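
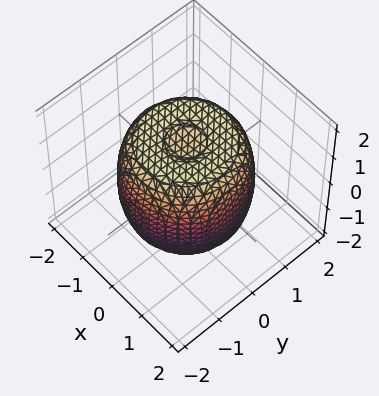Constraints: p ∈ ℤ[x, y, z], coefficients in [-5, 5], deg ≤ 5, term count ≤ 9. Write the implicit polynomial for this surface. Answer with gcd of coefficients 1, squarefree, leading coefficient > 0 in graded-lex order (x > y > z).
Degree: the shape is more complex than any degree-3 surface, so deg p = 4.
Symmetry: the surface is invariant under rotation about z: p = q(x² + y², z).
Checking where it meets the axes: a circular section at z = 0 has radius between 1 and 2.
Solving for integer coefficients yields p as stated.

2*x^4 + 4*x^2*y^2 + 2*y^4 - 3*x^2 - 3*y^2 + 2*z^2 - 3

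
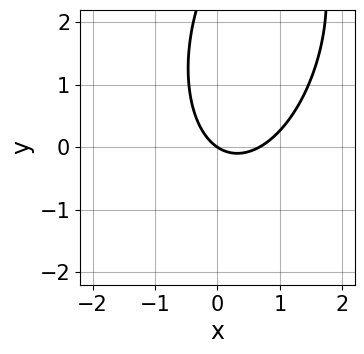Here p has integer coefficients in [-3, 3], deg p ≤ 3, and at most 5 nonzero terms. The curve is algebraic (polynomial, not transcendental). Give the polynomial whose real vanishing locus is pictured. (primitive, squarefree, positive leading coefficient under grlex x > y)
3*x^2 - x*y + y^2 - 2*x - 3*y

Degree: no degree-1 curve has this shape, so deg p = 2.
From the axis intercepts and sections: one y-axis crossing is at y = 0; it meets the x-axis at x = 0 (among the integer gridlines).
The integer polynomial consistent with all of this is the stated p.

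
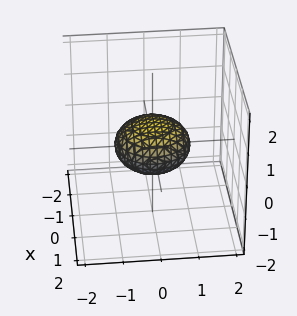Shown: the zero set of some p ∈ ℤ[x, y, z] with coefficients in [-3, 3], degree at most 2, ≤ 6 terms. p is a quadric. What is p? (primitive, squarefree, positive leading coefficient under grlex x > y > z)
x^2 + y^2 + 2*z^2 - 1

deg p = 2. Bounded and convex; a quadric.
Symmetry: every cross-section ⟂ z is a circle, so x, y appear only via x² + y²; it's symmetric under z → −z, forcing even powers of z.
From the visible intercepts: the y-axis gridline crossings are at y ∈ {-1, 1}; the x-axis gridline crossings are at x ∈ {-1, 1}.
Together with the visible shape, these determine p as stated.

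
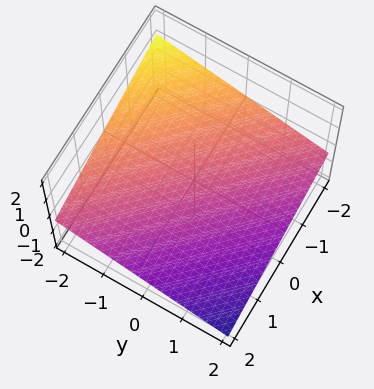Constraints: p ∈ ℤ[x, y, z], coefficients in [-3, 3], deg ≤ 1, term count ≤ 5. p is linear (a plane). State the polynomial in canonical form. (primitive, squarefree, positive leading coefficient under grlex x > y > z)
x + y + 3*z + 2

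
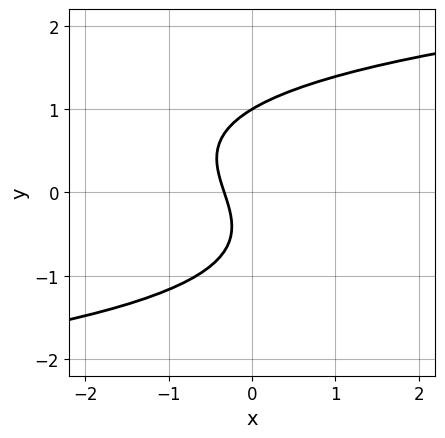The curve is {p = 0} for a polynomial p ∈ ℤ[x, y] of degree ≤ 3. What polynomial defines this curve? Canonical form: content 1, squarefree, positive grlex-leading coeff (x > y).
2*y^3 - 3*x - y - 1

1. The degree is 3 — the shape is more complex than any degree-2 curve.
2. Observable constraints: it meets the y-axis at y = 1 (among the integer gridlines).
3. These observations pin down the coefficients.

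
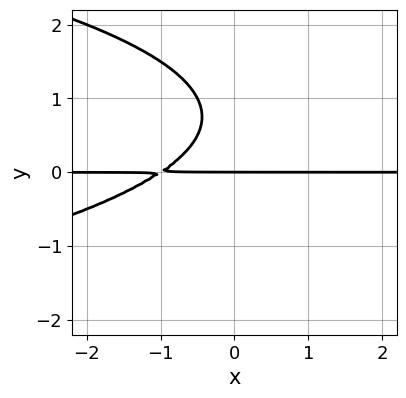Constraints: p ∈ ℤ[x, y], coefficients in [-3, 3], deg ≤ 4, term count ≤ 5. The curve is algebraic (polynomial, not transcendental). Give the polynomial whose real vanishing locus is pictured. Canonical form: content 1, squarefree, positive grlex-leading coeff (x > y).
2*y^3 + 2*x*y - 3*y^2 + 2*y

1. Degree: no degree-2 curve has this shape, so deg p = 3.
2. Against the integer gridlines: it meets the y-axis at y = 0 (among the integer gridlines); the visible x-axis segment lies entirely on the curve.
3. Assembling these constraints gives the stated polynomial.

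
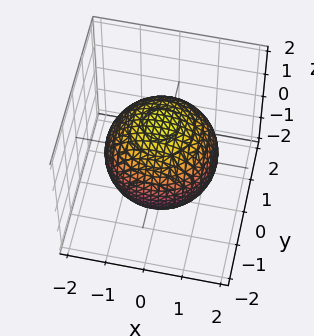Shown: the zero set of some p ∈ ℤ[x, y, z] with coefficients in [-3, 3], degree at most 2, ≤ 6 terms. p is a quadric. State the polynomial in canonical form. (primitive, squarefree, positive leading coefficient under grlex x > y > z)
First, degree: bounded and convex; a quadric, so deg p = 2.
Then, symmetries: it's symmetric under z → −z, forcing even powers of z; the z-axis is an axis of rotation, so x and y enter only as x² + y².
Then, checking where it meets the axes: a circular section at z = 1 has radius exactly 1.
Finally, these observations pin down the coefficients.

x^2 + y^2 + z^2 - 2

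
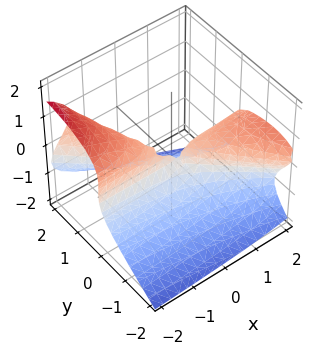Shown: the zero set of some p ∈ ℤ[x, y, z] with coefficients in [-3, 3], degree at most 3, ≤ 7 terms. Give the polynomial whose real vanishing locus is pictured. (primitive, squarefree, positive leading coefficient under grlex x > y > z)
(a) The degree is 3 — the shape is more complex than any degree-2 surface.
(b) Reading off the gridlines: one z-axis crossing is at z = 0; every point of the x-axis in the box is on the surface; it crosses the y-axis at the gridline y = 0.
(c) These observations pin down the coefficients.

x*z^2 - y^2*z + 3*z^3 + 3*x*y + 3*y^2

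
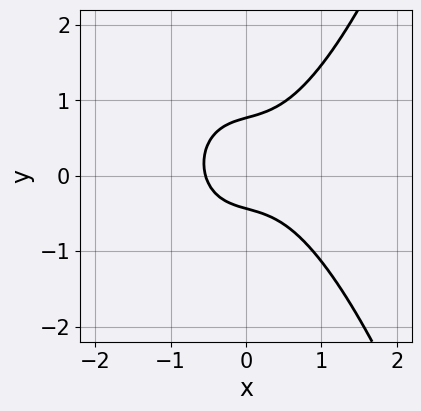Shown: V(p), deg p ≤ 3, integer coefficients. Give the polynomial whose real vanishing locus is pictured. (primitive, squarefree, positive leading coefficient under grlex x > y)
The degree is 3 — the shape is more complex than any degree-2 curve.
Matching integer coefficients to the picture gives p.

3*x^3 - 3*y^2 + x + y + 1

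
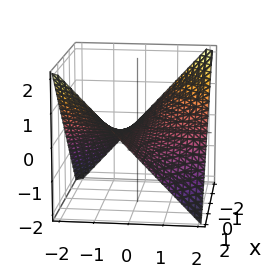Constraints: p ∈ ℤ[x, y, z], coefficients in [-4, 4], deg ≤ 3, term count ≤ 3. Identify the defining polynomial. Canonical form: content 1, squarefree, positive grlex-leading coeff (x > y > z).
First, the degree is 2 — a saddle surface; a quadric.
Then, checking where it meets the axes: it meets the z-axis at z = 0 (among the integer gridlines); every point of the y-axis in the box is on the surface; the visible x-axis segment lies entirely on the surface.
Finally, assembling these constraints gives the stated polynomial.

x*y + 2*z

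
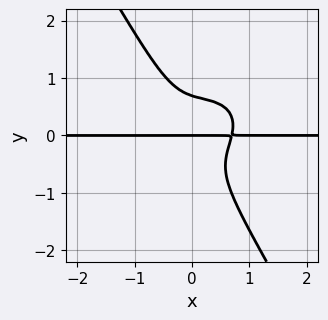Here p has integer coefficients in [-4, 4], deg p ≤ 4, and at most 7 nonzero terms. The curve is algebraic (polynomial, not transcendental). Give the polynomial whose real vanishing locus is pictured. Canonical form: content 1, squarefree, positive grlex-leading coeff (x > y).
3*x^3*y - 2*x^2*y^2 + 3*x*y^3 + 3*y^4 - y

deg p = 4. A generic line meets the curve in up to 4 points.
From the axis intercepts and sections: it crosses the y-axis at the gridline y = 0; every point of the x-axis in the box is on the curve.
Putting this together gives p.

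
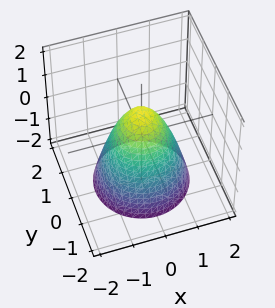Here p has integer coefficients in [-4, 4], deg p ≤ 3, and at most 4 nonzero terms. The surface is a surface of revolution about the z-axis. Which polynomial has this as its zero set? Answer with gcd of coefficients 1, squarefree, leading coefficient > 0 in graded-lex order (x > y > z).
The degree is 2 — no degree-1 surface has this shape.
Symmetries: the z-axis is an axis of rotation, so x and y enter only as x² + y².
Reading off the gridlines: it meets the z-axis at z = 1 (among the integer gridlines); a circular section at z = 0 has radius between 0 and 1.
Matching integer coefficients to the picture gives p.

3*x^2 + 3*y^2 + 2*z - 2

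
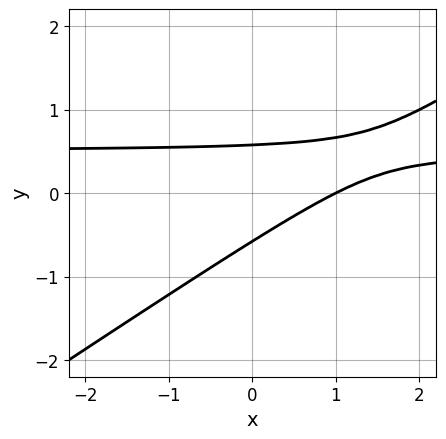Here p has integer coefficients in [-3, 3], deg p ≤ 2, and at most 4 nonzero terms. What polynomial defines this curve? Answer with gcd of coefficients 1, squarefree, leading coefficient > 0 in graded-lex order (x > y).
2*x*y - 3*y^2 - x + 1

First, deg p = 2. A generic line meets the curve in up to 2 points.
Then, observable constraints: one x-axis crossing is at x = 1.
Finally, putting this together gives p.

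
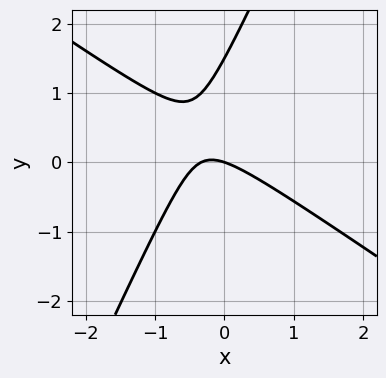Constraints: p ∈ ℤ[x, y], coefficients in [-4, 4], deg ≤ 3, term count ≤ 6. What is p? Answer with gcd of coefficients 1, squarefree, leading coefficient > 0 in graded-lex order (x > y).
3*x^2 + 3*x*y - 2*y^2 + x + 3*y

The degree is 2 — the shape is more complex than any degree-1 curve.
From the visible intercepts: one x-axis crossing is at x = 0; it crosses the y-axis at the gridline y = 0.
These observations pin down the coefficients.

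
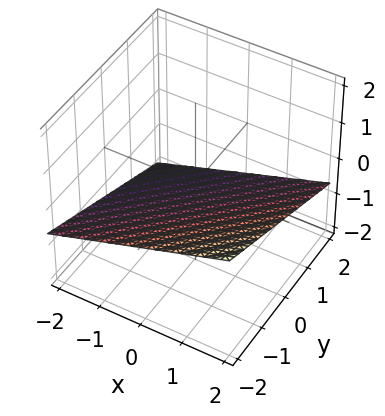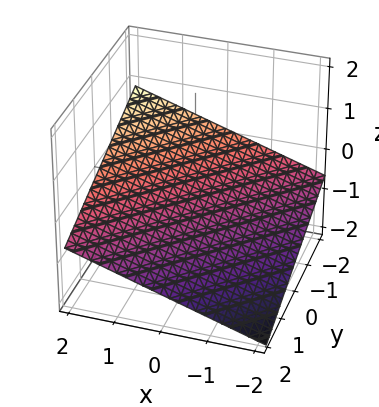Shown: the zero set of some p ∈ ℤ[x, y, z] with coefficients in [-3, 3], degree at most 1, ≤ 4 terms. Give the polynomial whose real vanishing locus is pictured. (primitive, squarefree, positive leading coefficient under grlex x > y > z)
x - y - 3*z - 2

1. The degree is 1 — every cross-section is a straight line — this is a plane.
2. Checking where it meets the axes: it meets the y-axis at y = -2 (among the integer gridlines); it meets the x-axis at x = 2 (among the integer gridlines).
3. Matching integer coefficients to the picture gives p.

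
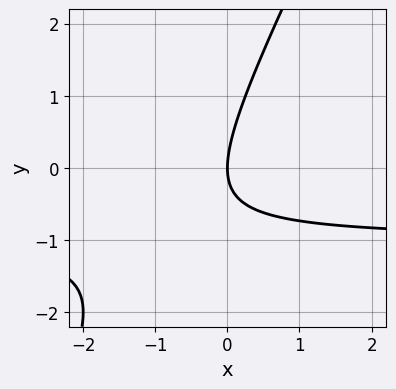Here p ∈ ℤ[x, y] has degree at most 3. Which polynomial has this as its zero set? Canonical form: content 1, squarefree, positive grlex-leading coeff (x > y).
2*x*y - y^2 + 2*x

1. The degree is 2 — the shape is more complex than any degree-1 curve.
2. From the axis intercepts and sections: it meets the x-axis at x = 0 (among the integer gridlines); one y-axis crossing is at y = 0.
3. Solving for integer coefficients yields p as stated.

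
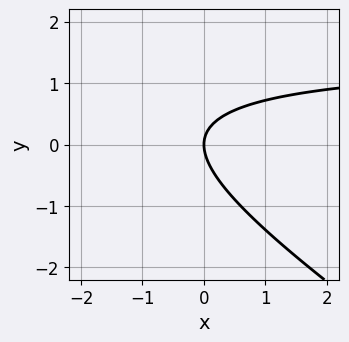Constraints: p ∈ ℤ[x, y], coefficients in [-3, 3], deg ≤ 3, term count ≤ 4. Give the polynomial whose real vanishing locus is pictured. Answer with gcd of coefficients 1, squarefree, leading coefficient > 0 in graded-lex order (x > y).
First, degree: the shape is more complex than any degree-1 curve, so deg p = 2.
Then, from the visible intercepts: it crosses the y-axis at the gridline y = 0; it meets the x-axis at x = 0 (among the integer gridlines).
Finally, putting this together gives p.

2*x*y + 3*y^2 - 3*x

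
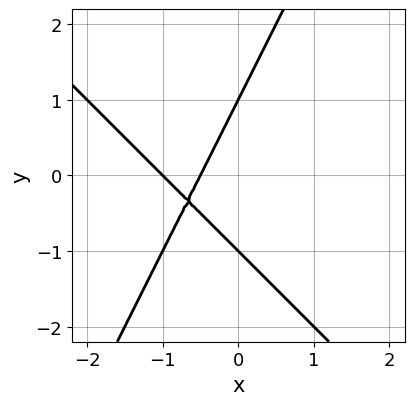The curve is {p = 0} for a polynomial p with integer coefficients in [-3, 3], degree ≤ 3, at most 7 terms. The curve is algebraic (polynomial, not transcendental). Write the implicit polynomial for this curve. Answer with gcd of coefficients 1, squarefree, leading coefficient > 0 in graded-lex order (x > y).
2*x^2 + x*y - y^2 + 3*x + 1

deg p = 2. A generic line meets the curve in up to 2 points.
Against the integer gridlines: among the integer gridlines, it crosses the y-axis at y ∈ {-1, 1}; it crosses the x-axis at the gridline x = -1.
Putting this together gives p.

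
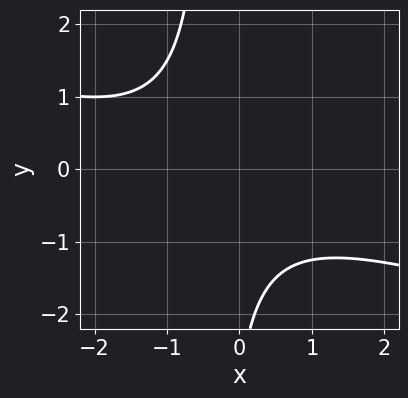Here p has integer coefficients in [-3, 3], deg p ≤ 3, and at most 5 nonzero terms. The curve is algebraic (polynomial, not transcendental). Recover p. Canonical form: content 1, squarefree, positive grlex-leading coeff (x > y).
Degree: the shape is more complex than any degree-1 curve, so deg p = 2.
Checking where it meets the axes: it misses every integer gridline on the x-axis; it misses every integer gridline on the y-axis.
Together with the visible shape, these determine p as stated.

x^2 + 3*x*y + x + y + 3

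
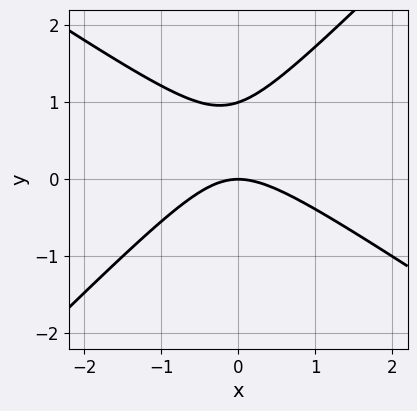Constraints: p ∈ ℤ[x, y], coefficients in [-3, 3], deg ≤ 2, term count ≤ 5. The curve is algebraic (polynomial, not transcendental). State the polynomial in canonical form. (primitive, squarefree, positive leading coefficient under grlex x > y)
2*x^2 + x*y - 3*y^2 + 3*y

(a) The degree is 2 — a generic line meets the curve in up to 2 points.
(b) Observable constraints: one x-axis crossing is at x = 0; among the integer gridlines, it crosses the y-axis at y ∈ {0, 1}.
(c) Together with the visible shape, these determine p as stated.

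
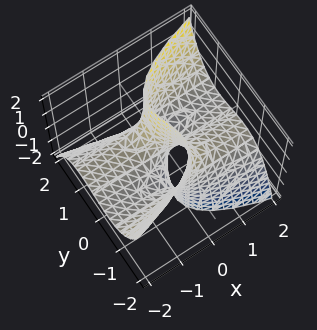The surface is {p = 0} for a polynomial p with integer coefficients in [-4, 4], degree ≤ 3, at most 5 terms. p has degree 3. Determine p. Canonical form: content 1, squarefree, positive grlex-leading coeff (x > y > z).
1. Degree: the shape is more complex than any degree-2 surface, so deg p = 3.
2. Observable constraints: the visible z-axis segment lies entirely on the surface; the y-axis gridline crossings are at y ∈ {-1, 0, 1}; the visible x-axis segment lies entirely on the surface.
3. Matching integer coefficients to the picture gives p.

2*y^3 - 3*x*z - 2*y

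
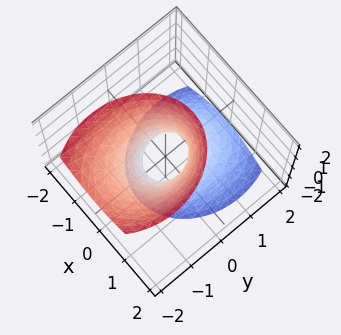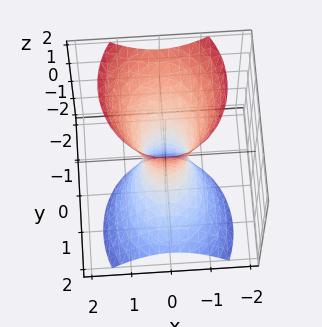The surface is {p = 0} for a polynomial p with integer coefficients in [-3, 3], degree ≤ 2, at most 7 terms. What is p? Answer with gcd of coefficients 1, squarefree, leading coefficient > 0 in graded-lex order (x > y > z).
(a) The degree is 2 — the shape is more complex than any degree-1 surface.
(b) From the visible intercepts: it misses every integer gridline on the z-axis.
(c) These observations pin down the coefficients.

3*x^2 + 2*y^2 + 2*y*z - z^2 - 1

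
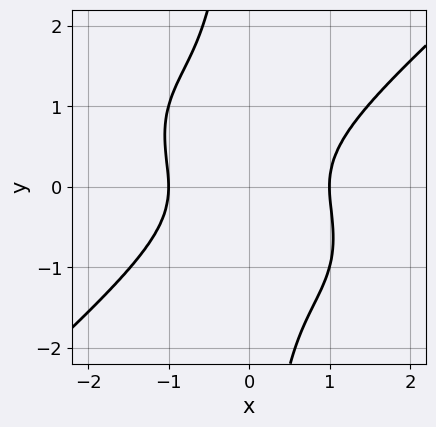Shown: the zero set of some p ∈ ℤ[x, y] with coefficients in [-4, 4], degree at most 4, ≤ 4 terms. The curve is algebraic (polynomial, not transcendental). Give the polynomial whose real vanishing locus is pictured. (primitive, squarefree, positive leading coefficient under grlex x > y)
1. deg p = 4.
2. Against the integer gridlines: no y-intercept at any integer in the box; among the integer gridlines, it crosses the x-axis at x ∈ {-1, 1}.
3. Assembling these constraints gives the stated polynomial.

2*x^4 - 3*x*y^3 - 3*y^2 - 2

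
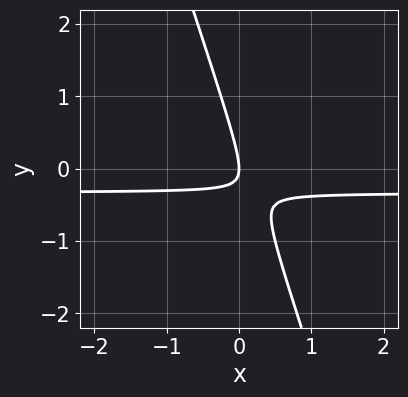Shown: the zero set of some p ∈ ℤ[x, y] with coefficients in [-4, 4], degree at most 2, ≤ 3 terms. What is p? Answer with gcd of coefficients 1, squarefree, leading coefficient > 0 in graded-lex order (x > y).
(a) deg p = 2.
(b) Checking where it meets the axes: it crosses the x-axis at the gridline x = 0; one y-axis crossing is at y = 0.
(c) Putting this together gives p.

3*x*y + y^2 + x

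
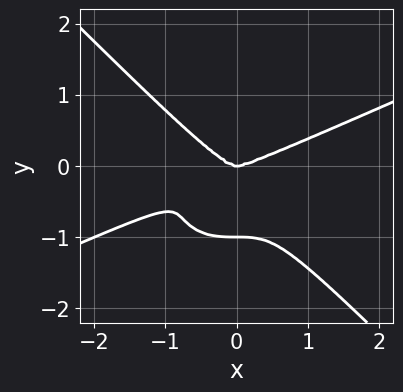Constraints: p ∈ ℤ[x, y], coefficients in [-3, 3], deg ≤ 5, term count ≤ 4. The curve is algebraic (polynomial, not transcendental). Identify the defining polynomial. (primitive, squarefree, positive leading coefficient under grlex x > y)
x^4 - 2*x^3*y - 3*y^4 - 3*y^3

(a) The degree is 4 — no degree-3 curve has this shape.
(b) From the visible intercepts: the y-axis gridline crossings are at y ∈ {-1, 0}; one x-axis crossing is at x = 0.
(c) Matching integer coefficients to the picture gives p.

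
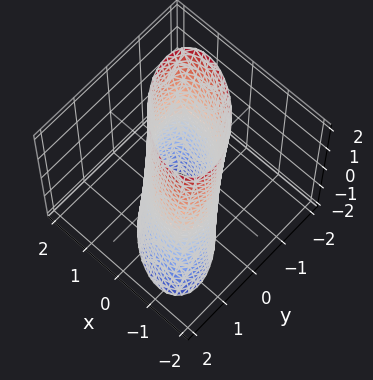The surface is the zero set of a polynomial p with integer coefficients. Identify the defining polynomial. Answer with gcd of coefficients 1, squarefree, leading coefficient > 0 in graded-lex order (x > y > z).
First, degree: no degree-1 surface has this shape, so deg p = 2.
Next, checking where it meets the axes: among the integer gridlines, it crosses the x-axis at x ∈ {-1, 1}; the y-axis gridline crossings are at y ∈ {-1, 1}; the surface avoids every integer z-axis point in the box.
Finally, together with the visible shape, these determine p as stated.

3*x^2 + 3*x*y + 3*y^2 + y*z - 3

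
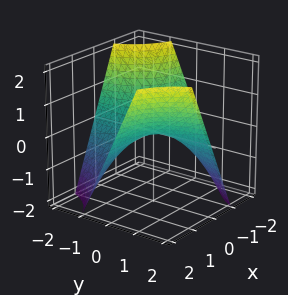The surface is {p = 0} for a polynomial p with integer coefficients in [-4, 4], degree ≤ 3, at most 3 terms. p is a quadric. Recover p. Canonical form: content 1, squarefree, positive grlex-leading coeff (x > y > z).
x*y - z

(a) Degree: a saddle surface; a quadric, so deg p = 2.
(b) Against the integer gridlines: every point of the y-axis in the box is on the surface; the visible x-axis segment lies entirely on the surface; it crosses the z-axis at the gridline z = 0.
(c) Putting this together gives p.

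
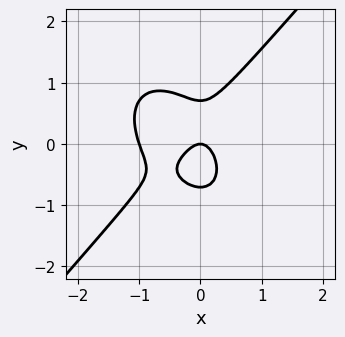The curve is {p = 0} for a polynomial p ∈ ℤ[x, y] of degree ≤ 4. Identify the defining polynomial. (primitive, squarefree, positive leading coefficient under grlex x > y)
3*x^3 - 2*y^3 + 3*x^2 + y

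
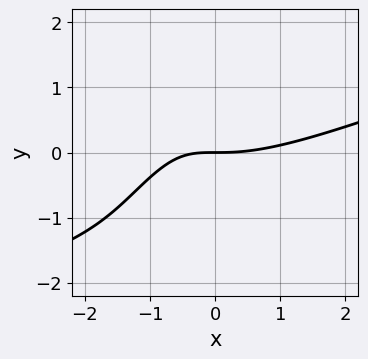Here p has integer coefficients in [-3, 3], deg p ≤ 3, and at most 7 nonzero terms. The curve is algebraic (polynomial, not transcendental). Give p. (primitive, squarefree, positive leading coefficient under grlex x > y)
1. Degree: the shape is more complex than any degree-2 curve, so deg p = 3.
2. Observable constraints: it meets the y-axis at y = 0 (among the integer gridlines); it meets the x-axis at x = 0 (among the integer gridlines).
3. Solving for integer coefficients yields p as stated.

x^3 - 3*x^2*y + x*y^2 - 3*x*y - 3*y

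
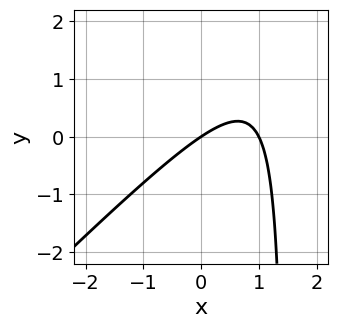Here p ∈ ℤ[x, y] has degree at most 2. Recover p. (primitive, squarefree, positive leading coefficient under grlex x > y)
2*x^2 - 2*x*y - 2*x + 3*y

1. deg p = 2.
2. From the visible intercepts: the x-axis gridline crossings are at x ∈ {0, 1}; it crosses the y-axis at the gridline y = 0.
3. Fitting integer coefficients to these (and the overall shape) gives p.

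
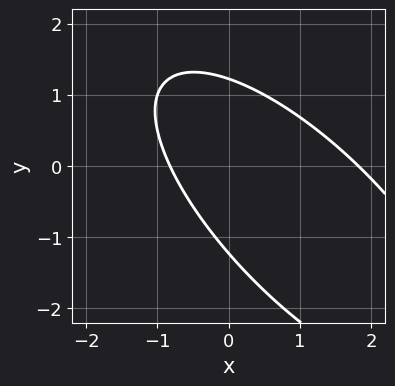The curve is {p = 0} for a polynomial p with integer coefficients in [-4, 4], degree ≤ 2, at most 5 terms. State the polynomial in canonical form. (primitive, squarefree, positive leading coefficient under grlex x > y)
The degree is 2 — a generic line meets the curve in up to 2 points.
Putting this together gives p.

2*x^2 + 3*x*y + 2*y^2 - 2*x - 3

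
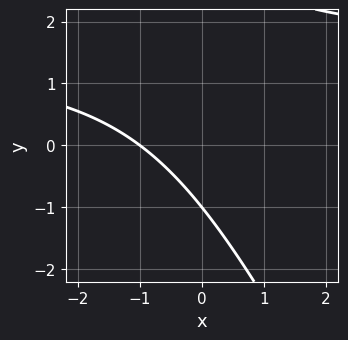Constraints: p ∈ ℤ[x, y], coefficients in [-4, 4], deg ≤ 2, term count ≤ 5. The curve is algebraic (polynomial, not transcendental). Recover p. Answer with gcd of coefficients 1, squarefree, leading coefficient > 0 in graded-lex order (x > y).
2*x*y + y^2 - 3*x - 2*y - 3

1. Degree: a generic line meets the curve in up to 2 points, so deg p = 2.
2. Reading off the gridlines: it meets the x-axis at x = -1 (among the integer gridlines); it crosses the y-axis at the gridline y = -1.
3. Assembling these constraints gives the stated polynomial.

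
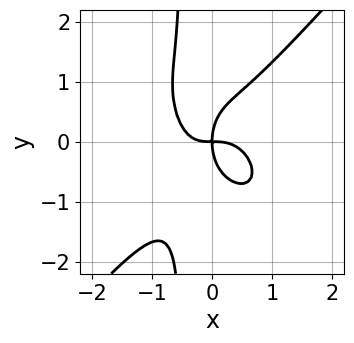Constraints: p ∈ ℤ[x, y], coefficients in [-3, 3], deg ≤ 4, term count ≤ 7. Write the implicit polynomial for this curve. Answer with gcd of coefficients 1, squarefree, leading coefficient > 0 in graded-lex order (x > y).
First, the degree is 4 — no degree-3 curve has this shape.
Then, against the integer gridlines: it crosses the x-axis at the gridline x = 0; it meets the y-axis at y = 0 (among the integer gridlines).
Finally, putting this together gives p.

3*x^4 - 2*x*y^3 + x^2*y - y^3 + 2*x*y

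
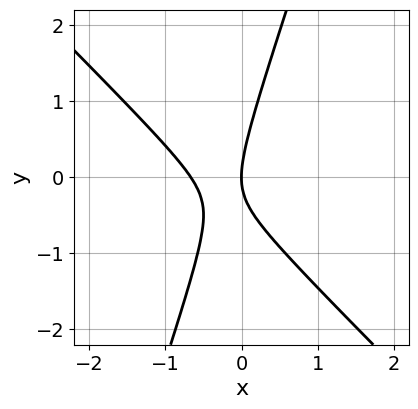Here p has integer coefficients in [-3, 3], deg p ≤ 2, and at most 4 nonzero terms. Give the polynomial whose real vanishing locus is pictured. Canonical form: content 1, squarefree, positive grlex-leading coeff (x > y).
3*x^2 + 2*x*y - y^2 + 2*x

1. The degree is 2 — a generic line meets the curve in up to 2 points.
2. Observable constraints: it crosses the x-axis at the gridline x = 0; it meets the y-axis at y = 0 (among the integer gridlines).
3. Solving for integer coefficients yields p as stated.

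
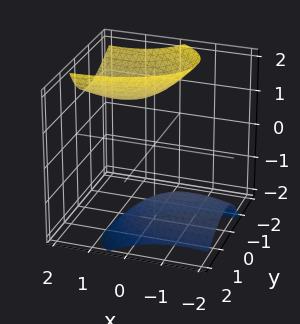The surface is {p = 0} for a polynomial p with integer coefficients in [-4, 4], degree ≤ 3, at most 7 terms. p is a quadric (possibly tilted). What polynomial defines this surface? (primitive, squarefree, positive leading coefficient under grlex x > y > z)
(a) The picture has 2 separate pieces.
(b) deg p = 2.
(c) Reading off the gridlines: it misses every integer gridline on the x-axis; it misses every integer gridline on the y-axis.
(d) The integer polynomial consistent with all of this is the stated p.

x^2 - 2*x*z + 3*y^2 + 3*y*z - z^2 + 3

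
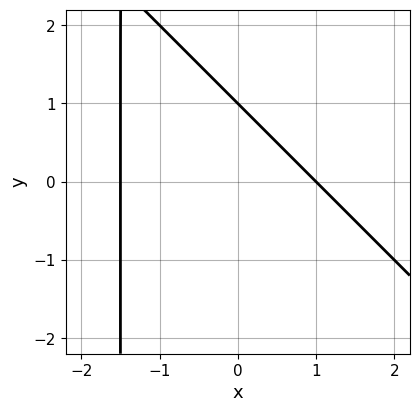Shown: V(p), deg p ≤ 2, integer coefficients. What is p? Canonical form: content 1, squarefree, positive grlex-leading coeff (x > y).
2*x^2 + 2*x*y + x + 3*y - 3

deg p = 2.
Checking where it meets the axes: one x-axis crossing is at x = 1; it meets the y-axis at y = 1 (among the integer gridlines).
These observations pin down the coefficients.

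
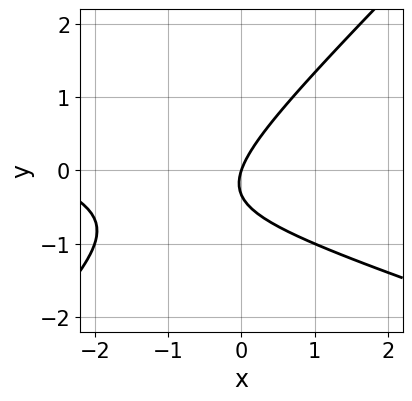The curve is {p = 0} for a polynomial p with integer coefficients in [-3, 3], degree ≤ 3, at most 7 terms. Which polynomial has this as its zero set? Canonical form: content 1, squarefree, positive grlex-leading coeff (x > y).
x^2 + 2*x*y - 3*y^2 + 3*x - y

(a) deg p = 2. No degree-1 curve has this shape.
(b) From the visible intercepts: one x-axis crossing is at x = 0; one y-axis crossing is at y = 0.
(c) The integer polynomial consistent with all of this is the stated p.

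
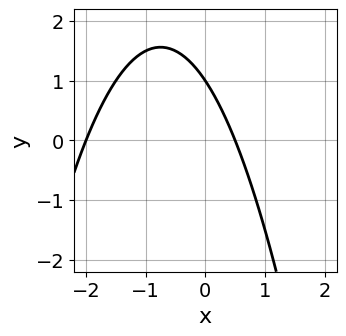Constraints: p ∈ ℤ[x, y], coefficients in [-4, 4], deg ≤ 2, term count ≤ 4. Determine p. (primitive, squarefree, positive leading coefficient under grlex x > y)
1. Degree: no degree-1 curve has this shape, so deg p = 2.
2. Against the integer gridlines: it meets the y-axis at y = 1 (among the integer gridlines); it meets the x-axis at x = -2 (among the integer gridlines).
3. These observations pin down the coefficients.

2*x^2 + 3*x + 2*y - 2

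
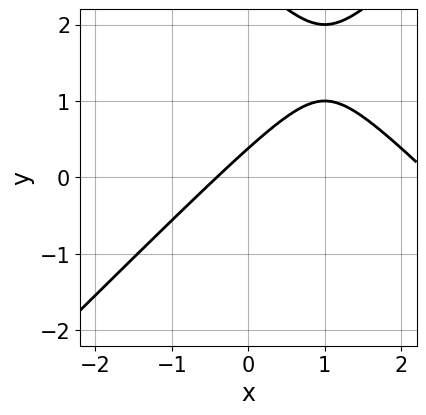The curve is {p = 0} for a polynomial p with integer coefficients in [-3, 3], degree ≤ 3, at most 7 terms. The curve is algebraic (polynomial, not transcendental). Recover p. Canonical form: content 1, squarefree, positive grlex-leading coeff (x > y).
x^2 - y^2 - 2*x + 3*y - 1

(a) deg p = 2.
(b) The integer polynomial consistent with all of this is the stated p.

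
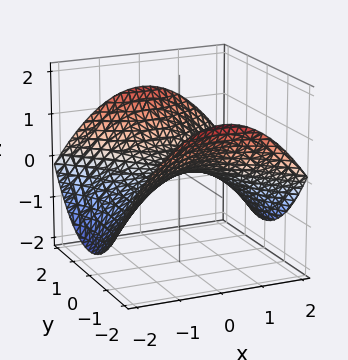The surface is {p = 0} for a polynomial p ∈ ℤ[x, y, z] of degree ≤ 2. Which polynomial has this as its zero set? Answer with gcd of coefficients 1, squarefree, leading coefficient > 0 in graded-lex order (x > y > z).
x^2 - y^2 + 3*z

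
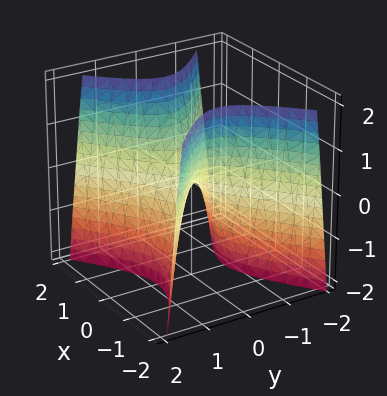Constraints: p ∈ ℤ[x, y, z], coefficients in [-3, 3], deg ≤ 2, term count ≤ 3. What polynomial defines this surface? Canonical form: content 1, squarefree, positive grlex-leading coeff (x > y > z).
(a) deg p = 2. A hyperbolic paraboloid; a quadric.
(b) Symmetries: mirror symmetry x ↦ −x ⇒ only even powers of x; it's symmetric under y → −y, forcing even powers of y.
(c) Observable constraints: it crosses the y-axis at the gridline y = 0; it crosses the z-axis at the gridline z = 0; it meets the x-axis at x = 0 (among the integer gridlines).
(d) The integer polynomial consistent with all of this is the stated p.

2*x^2 - 3*y^2 - z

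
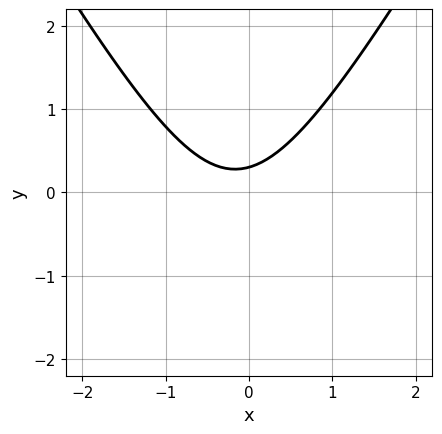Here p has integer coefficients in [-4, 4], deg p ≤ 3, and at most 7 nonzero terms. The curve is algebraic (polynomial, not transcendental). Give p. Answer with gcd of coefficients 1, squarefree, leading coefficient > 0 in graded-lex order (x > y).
First, the degree is 2 — no degree-1 curve has this shape.
Next, observable constraints: no x-intercept at any integer in the box.
Finally, putting this together gives p.

3*x^2 - y^2 + x - 3*y + 1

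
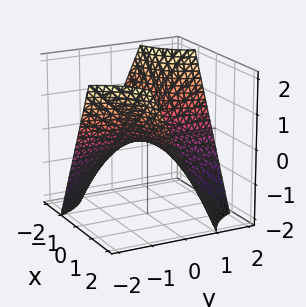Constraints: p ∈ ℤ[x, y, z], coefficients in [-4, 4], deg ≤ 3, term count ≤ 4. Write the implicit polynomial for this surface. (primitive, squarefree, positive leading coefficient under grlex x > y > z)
x*y + z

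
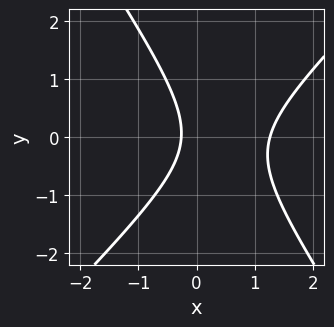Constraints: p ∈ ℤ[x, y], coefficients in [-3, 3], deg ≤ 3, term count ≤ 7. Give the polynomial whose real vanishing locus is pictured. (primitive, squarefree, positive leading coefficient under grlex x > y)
1. The degree is 2 — a generic line meets the curve in up to 2 points.
2. From the visible intercepts: no y-intercept at any integer in the box.
3. Putting this together gives p.

3*x^2 - x*y - 2*y^2 - 3*x - 1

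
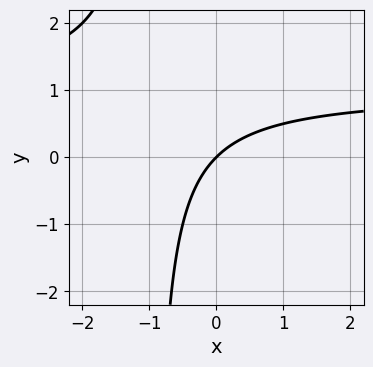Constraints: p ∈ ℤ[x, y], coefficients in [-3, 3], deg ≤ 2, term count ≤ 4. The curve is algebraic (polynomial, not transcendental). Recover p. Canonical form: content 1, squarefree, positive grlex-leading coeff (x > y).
(a) Degree: the shape is more complex than any degree-1 curve, so deg p = 2.
(b) Against the integer gridlines: it meets the y-axis at y = 0 (among the integer gridlines); it meets the x-axis at x = 0 (among the integer gridlines).
(c) Together with the visible shape, these determine p as stated.

x*y - x + y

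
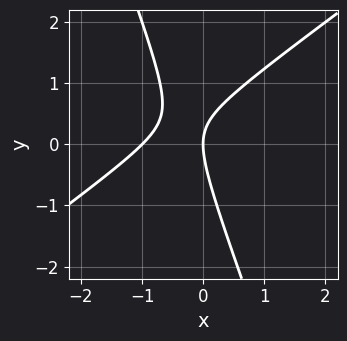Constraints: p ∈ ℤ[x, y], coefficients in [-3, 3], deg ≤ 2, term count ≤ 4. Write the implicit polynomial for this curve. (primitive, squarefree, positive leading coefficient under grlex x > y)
First, the degree is 2 — no degree-1 curve has this shape.
Then, from the axis intercepts and sections: one y-axis crossing is at y = 0; among the integer gridlines, it crosses the x-axis at x ∈ {-1, 0}.
Finally, together with the visible shape, these determine p as stated.

2*x^2 - 2*x*y - y^2 + 2*x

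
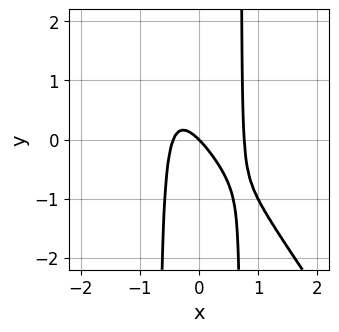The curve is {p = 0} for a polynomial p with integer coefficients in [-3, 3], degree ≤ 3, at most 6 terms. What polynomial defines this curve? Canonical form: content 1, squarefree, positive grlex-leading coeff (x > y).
3*x^3 + 2*x^2*y - x^2 - x - y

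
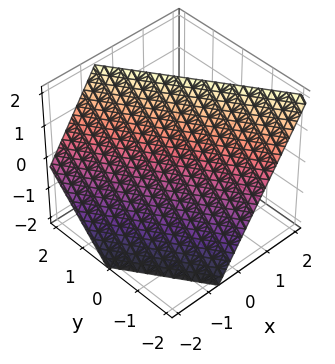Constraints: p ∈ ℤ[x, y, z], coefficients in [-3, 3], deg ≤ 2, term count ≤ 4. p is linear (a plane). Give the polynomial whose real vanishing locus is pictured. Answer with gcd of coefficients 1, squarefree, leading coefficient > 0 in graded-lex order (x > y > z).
Degree: every cross-section is a straight line — this is a plane, so deg p = 1.
Against the integer gridlines: it meets the y-axis at y = -1 (among the integer gridlines); one z-axis crossing is at z = 1.
Assembling these constraints gives the stated polynomial.

3*x + 2*y - 2*z + 2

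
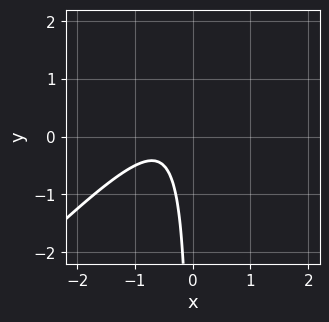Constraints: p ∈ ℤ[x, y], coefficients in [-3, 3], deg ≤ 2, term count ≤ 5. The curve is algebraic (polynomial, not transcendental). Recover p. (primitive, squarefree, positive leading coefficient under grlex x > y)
2*x^2 - 2*x*y + 2*x + 1

1. Degree: a generic line meets the curve in up to 2 points, so deg p = 2.
2. Reading off the gridlines: no y-intercept at any integer in the box; no x-intercept at any integer in the box.
3. Fitting integer coefficients to these (and the overall shape) gives p.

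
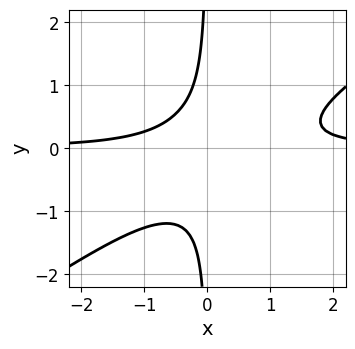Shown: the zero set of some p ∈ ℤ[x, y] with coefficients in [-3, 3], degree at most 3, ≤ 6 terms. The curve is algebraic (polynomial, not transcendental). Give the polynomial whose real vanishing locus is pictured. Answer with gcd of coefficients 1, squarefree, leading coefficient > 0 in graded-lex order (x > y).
2*x^2*y - 3*x*y^2 - x*y - 1

First, degree: the shape is more complex than any degree-2 curve, so deg p = 3.
Then, from the visible intercepts: the curve avoids every integer y-axis point in the box; no x-intercept at any integer in the box.
Finally, assembling these constraints gives the stated polynomial.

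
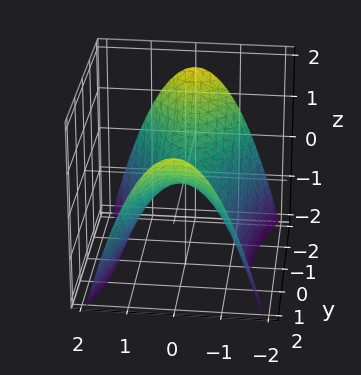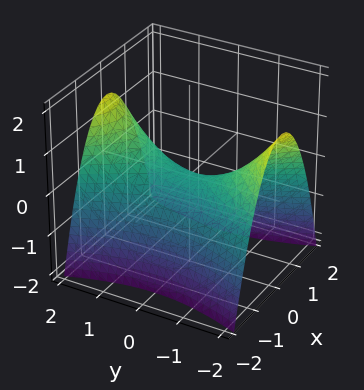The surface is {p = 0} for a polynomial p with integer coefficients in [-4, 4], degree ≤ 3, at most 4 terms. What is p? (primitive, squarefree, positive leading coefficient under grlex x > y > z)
The degree is 2 — a hyperbolic paraboloid; a quadric.
Symmetries: the x ↦ −x reflection is a symmetry, so x appears only in even powers; mirror symmetry y ↦ −y ⇒ only even powers of y.
Reading off the gridlines: it crosses the y-axis at the gridline y = 0; it meets the x-axis at x = 0 (among the integer gridlines); one z-axis crossing is at z = 0.
The integer polynomial consistent with all of this is the stated p.

3*x^2 - y^2 + 3*z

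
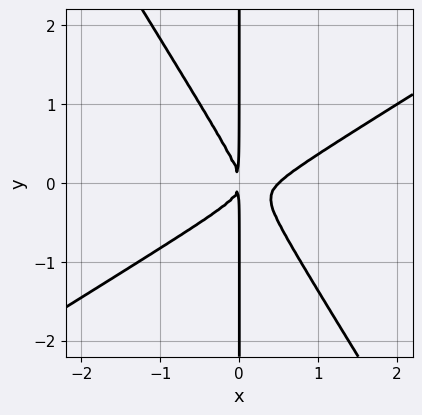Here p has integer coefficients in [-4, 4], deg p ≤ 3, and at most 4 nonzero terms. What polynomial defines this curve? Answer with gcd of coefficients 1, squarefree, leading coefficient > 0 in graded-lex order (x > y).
The degree is 3 — the shape is more complex than any degree-2 curve.
From the axis intercepts and sections: the visible y-axis segment lies entirely on the curve.
Assembling these constraints gives the stated polynomial.

2*x^3 - 2*x^2*y - 2*x*y^2 - x^2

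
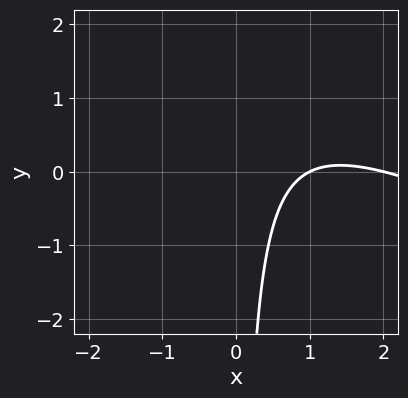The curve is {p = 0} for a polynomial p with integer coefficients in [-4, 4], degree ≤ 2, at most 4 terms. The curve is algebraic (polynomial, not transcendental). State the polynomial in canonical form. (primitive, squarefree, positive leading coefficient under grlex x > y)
1. The degree is 2 — a generic line meets the curve in up to 2 points.
2. Checking where it meets the axes: no y-intercept at any integer in the box; the x-axis gridline crossings are at x ∈ {1, 2}.
3. Assembling these constraints gives the stated polynomial.

x^2 + 2*x*y - 3*x + 2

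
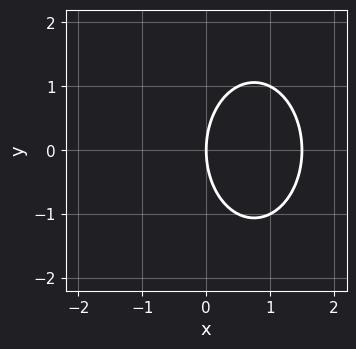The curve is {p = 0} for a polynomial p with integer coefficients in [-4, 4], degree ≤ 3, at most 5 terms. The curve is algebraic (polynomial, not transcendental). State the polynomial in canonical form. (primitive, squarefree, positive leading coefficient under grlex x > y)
deg p = 2. A generic line meets the curve in up to 2 points.
Symmetries: mirror symmetry y ↦ −y ⇒ only even powers of y.
From the visible intercepts: it crosses the x-axis at the gridline x = 0; one y-axis crossing is at y = 0.
Solving for integer coefficients yields p as stated.

2*x^2 + y^2 - 3*x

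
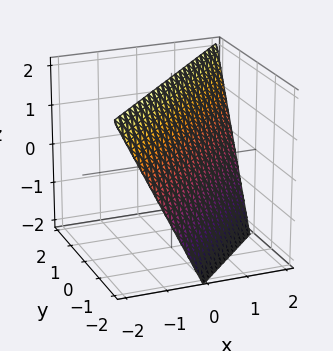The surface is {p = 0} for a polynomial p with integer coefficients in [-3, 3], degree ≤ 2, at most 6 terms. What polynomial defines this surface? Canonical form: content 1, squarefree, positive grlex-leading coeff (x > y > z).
(a) deg p = 1. Every cross-section is a straight line — this is a plane.
(b) From the axis intercepts and sections: one z-axis crossing is at z = 2; it crosses the y-axis at the gridline y = -1; one x-axis crossing is at x = 1.
(c) The integer polynomial consistent with all of this is the stated p.

2*x - 2*y + z - 2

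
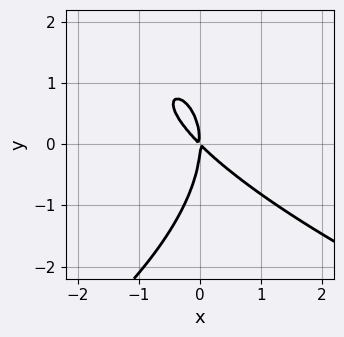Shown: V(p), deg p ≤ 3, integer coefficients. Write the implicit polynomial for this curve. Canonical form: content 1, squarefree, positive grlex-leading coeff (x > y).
y^3 + 3*x^2 + 3*x*y

(a) The degree is 3 — the shape is more complex than any degree-2 curve.
(b) Against the integer gridlines: one y-axis crossing is at y = 0; one x-axis crossing is at x = 0.
(c) The integer polynomial consistent with all of this is the stated p.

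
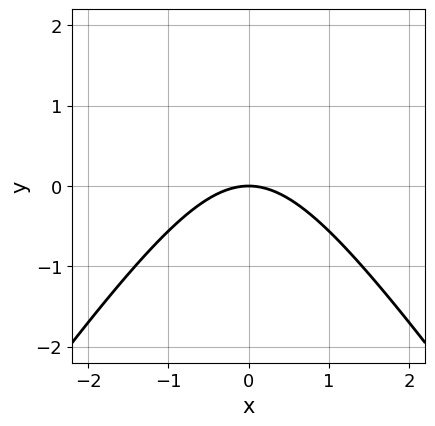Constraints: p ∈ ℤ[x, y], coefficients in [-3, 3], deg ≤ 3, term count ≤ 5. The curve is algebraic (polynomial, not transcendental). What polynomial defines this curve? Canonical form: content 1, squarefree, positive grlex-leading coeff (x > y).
2*x^2 - y^2 + 3*y

deg p = 2. No degree-1 curve has this shape.
Symmetries: the x ↦ −x reflection is a symmetry, so x appears only in even powers.
From the visible intercepts: it crosses the x-axis at the gridline x = 0; one y-axis crossing is at y = 0.
Fitting integer coefficients to these (and the overall shape) gives p.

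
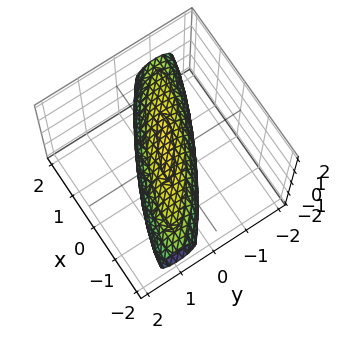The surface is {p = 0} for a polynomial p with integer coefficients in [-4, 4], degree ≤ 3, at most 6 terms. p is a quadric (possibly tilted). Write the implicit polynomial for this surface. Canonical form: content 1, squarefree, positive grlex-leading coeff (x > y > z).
x^2 + 3*x*y + 3*y^2 + 2*z^2 - 2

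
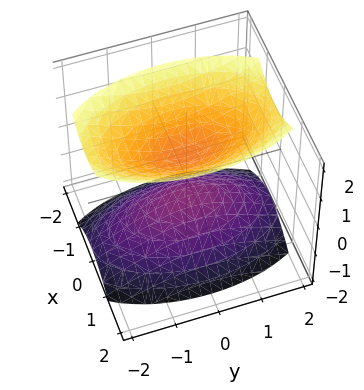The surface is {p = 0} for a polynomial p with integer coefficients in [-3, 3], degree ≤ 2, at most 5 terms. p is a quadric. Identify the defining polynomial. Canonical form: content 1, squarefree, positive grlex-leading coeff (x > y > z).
3*x^2 + y^2 - 2*z^2 + 1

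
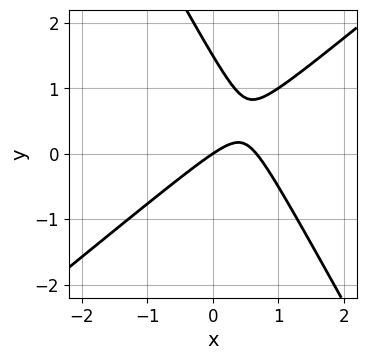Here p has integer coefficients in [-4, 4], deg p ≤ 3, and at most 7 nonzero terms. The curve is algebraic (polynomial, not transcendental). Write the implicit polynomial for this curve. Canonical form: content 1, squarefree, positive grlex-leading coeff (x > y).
3*x^2 - 2*x*y - 2*y^2 - 2*x + 3*y

(a) deg p = 2.
(b) From the visible intercepts: one x-axis crossing is at x = 0; one y-axis crossing is at y = 0.
(c) Together with the visible shape, these determine p as stated.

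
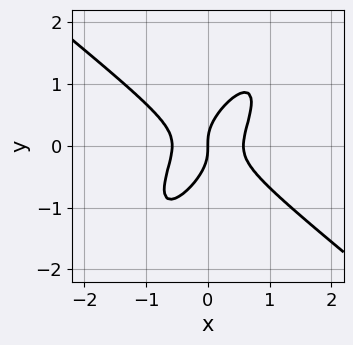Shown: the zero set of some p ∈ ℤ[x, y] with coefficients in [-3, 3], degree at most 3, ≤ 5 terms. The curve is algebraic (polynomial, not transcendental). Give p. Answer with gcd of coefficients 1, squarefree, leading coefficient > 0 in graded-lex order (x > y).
3*x^3 - 3*x*y^2 + 2*y^3 - x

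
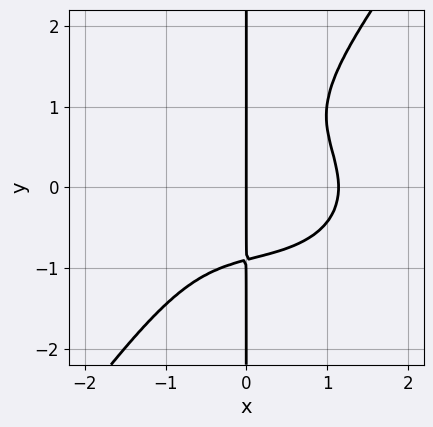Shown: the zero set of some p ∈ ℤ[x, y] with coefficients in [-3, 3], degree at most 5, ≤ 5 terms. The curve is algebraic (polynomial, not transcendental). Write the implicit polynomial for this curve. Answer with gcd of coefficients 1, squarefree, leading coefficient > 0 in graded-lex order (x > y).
(a) The degree is 4 — the shape is more complex than any degree-3 curve.
(b) From the visible intercepts: every point of the y-axis in the box is on the curve; one x-axis crossing is at x = 0.
(c) Matching integer coefficients to the picture gives p.

2*x^4 + 3*x^2*y^2 - 3*x*y^3 + x*y^2 - 3*x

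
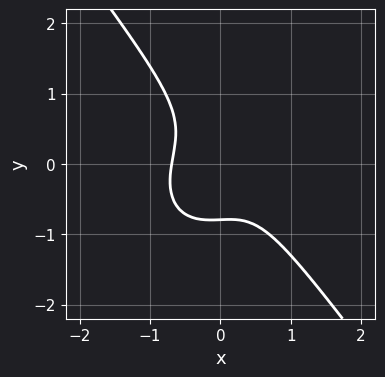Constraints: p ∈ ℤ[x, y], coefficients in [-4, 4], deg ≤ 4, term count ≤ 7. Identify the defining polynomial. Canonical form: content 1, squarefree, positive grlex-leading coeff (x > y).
3*x^3 + x*y^2 + 2*y^3 + x*y + 1

First, the degree is 3 — a generic line meets the curve in up to 3 points.
Finally, the integer polynomial consistent with all of this is the stated p.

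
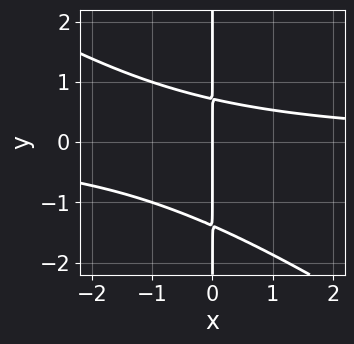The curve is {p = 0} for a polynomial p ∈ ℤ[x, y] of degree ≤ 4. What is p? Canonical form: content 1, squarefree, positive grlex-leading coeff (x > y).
2*x^2*y + 3*x*y^2 + 2*x*y - 3*x

1. deg p = 3.
2. Reading off the gridlines: it crosses the x-axis at the gridline x = 0; every point of the y-axis in the box is on the curve.
3. Matching integer coefficients to the picture gives p.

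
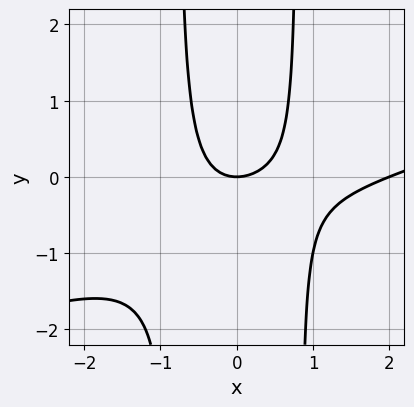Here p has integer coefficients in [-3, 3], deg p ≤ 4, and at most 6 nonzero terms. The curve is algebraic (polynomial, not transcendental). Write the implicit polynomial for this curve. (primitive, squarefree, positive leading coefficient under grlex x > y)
x^3 - 3*x^2*y - 2*x^2 + 2*y

1. Degree: no degree-2 curve has this shape, so deg p = 3.
2. Against the integer gridlines: it meets the y-axis at y = 0 (among the integer gridlines); among the integer gridlines, it crosses the x-axis at x ∈ {0, 2}.
3. These observations pin down the coefficients.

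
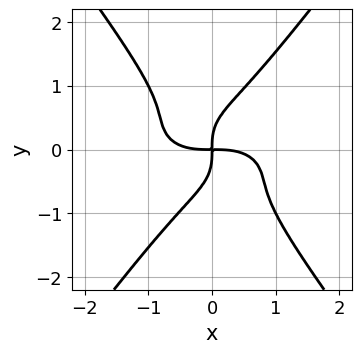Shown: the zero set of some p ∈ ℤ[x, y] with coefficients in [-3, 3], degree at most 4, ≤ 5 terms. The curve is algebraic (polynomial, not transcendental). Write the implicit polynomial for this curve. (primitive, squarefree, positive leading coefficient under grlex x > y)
x^4 + 3*x^2*y^2 - 2*y^4 + 2*x*y

First, the degree is 4 — no degree-3 curve has this shape.
Then, from the visible intercepts: it crosses the y-axis at the gridline y = 0; one x-axis crossing is at x = 0.
Finally, fitting integer coefficients to these (and the overall shape) gives p.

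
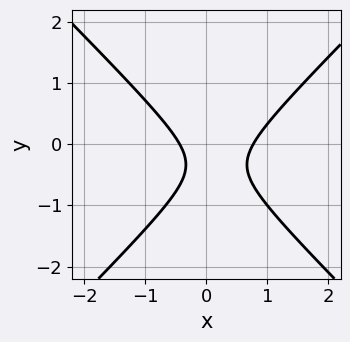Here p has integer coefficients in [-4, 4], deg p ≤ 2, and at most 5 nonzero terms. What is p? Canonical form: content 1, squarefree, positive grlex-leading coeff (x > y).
3*x^2 - 3*y^2 - x - 2*y - 1

The degree is 2 — a generic line meets the curve in up to 2 points.
Against the integer gridlines: the curve avoids every integer y-axis point in the box.
Fitting integer coefficients to these (and the overall shape) gives p.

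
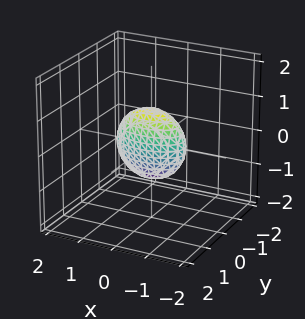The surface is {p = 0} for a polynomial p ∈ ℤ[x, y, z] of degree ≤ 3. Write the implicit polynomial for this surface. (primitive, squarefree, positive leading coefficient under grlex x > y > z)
x^2 + 3*y^2 + z^2 - 1

1. Degree: bounded and convex; a quadric, so deg p = 2.
2. Symmetries: mirror symmetry z ↦ −z ⇒ only even powers of z; the x ↦ −x reflection is a symmetry, so x appears only in even powers; it's symmetric under y → −y, forcing even powers of y.
3. Observable constraints: the z-axis gridline crossings are at z ∈ {-1, 1}; the x-axis gridline crossings are at x ∈ {-1, 1}.
4. Assembling these constraints gives the stated polynomial.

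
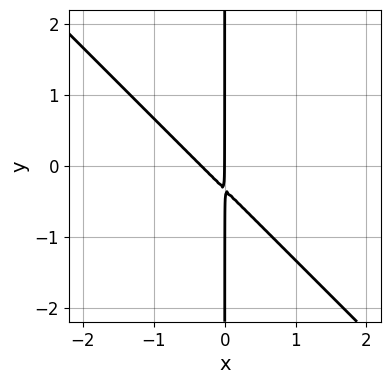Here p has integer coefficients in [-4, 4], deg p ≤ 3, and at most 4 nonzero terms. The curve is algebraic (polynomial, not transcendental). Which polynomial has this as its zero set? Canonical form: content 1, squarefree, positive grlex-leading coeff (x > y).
3*x^2 + 3*x*y + x

1. The degree is 2 — a generic line meets the curve in up to 2 points.
2. Observable constraints: it crosses the x-axis at the gridline x = 0; every point of the y-axis in the box is on the curve.
3. Matching integer coefficients to the picture gives p.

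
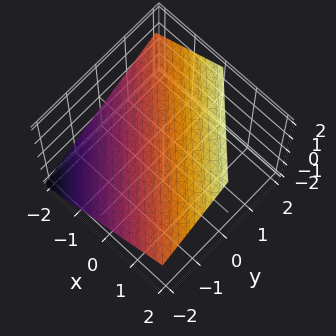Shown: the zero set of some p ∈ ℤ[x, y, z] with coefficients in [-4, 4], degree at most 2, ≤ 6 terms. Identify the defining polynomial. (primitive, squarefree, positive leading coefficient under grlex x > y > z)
2*x + 2*y - 3*z + 2

1. Degree: every cross-section is a straight line — this is a plane, so deg p = 1.
2. Against the integer gridlines: it crosses the y-axis at the gridline y = -1; it meets the x-axis at x = -1 (among the integer gridlines).
3. Solving for integer coefficients yields p as stated.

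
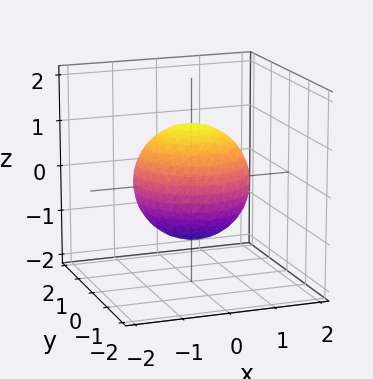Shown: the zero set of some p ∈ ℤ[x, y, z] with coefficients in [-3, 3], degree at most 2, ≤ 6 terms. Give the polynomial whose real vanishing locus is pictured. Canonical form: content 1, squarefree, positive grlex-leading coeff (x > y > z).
1. Degree: bounded and convex; a quadric, so deg p = 2.
2. Symmetries: the z-axis is an axis of rotation, so x and y enter only as x² + y²; it's symmetric under z → −z, forcing even powers of z.
3. From the axis intercepts and sections: a circular section at z = 1 has radius between 0 and 1.
4. Assembling these constraints gives the stated polynomial.

2*x^2 + 2*y^2 + 2*z^2 - 3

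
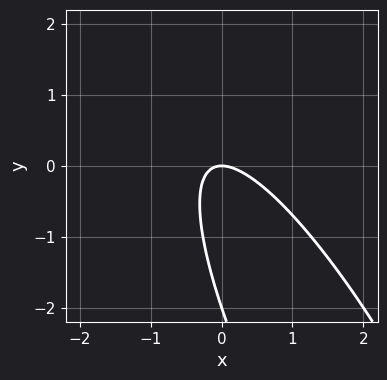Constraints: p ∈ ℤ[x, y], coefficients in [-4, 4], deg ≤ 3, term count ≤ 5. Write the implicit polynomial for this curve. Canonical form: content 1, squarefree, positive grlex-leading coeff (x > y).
3*x^2 + 3*x*y + y^2 + 2*y

First, the degree is 2 — the shape is more complex than any degree-1 curve.
Then, against the integer gridlines: one x-axis crossing is at x = 0; among the integer gridlines, it crosses the y-axis at y ∈ {-2, 0}.
Finally, these observations pin down the coefficients.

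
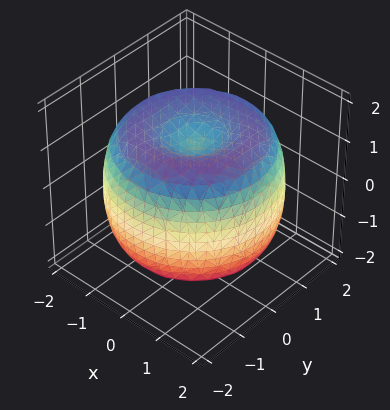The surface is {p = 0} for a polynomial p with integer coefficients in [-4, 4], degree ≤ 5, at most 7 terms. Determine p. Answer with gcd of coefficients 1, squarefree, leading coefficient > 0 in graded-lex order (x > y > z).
deg p = 4.
Symmetries: the z-axis is an axis of rotation, so x and y enter only as x² + y².
Against the integer gridlines: a circular section at z = 1 has radius between 1 and 2; the z-axis gridline crossings are at z ∈ {-1, 1}.
Matching integer coefficients to the picture gives p.

x^4 + 2*x^2*y^2 + y^4 - 3*x^2 - 3*y^2 + 2*z^2 - 2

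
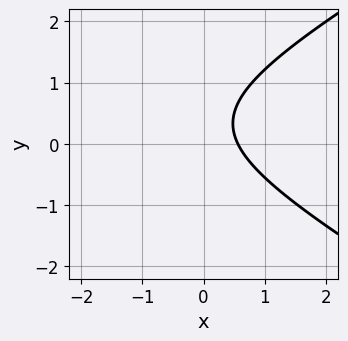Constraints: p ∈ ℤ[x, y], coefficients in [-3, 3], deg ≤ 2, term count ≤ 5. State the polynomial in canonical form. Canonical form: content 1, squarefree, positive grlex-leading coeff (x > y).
x^2 - 3*y^2 + 3*x + 2*y - 2

1. deg p = 2.
2. Reading off the gridlines: the curve avoids every integer y-axis point in the box.
3. Assembling these constraints gives the stated polynomial.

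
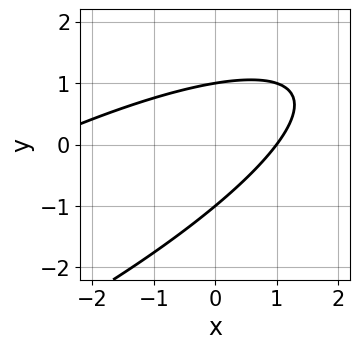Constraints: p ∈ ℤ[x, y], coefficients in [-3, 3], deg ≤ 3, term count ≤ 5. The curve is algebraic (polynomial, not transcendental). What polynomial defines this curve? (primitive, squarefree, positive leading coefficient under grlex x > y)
x^2 - 3*x*y + 3*y^2 + 2*x - 3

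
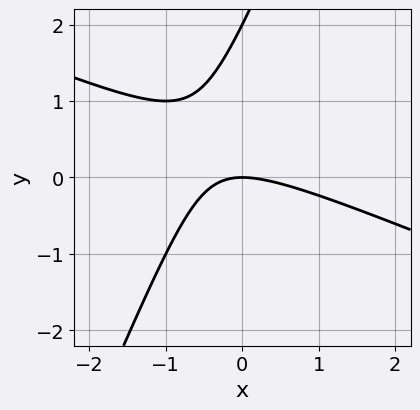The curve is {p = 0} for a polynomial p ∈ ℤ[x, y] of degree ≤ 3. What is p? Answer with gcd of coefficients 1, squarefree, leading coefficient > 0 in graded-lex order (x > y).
(a) Degree: the shape is more complex than any degree-1 curve, so deg p = 2.
(b) From the axis intercepts and sections: the y-axis gridline crossings are at y ∈ {0, 2}; one x-axis crossing is at x = 0.
(c) Putting this together gives p.

x^2 + 2*x*y - y^2 + 2*y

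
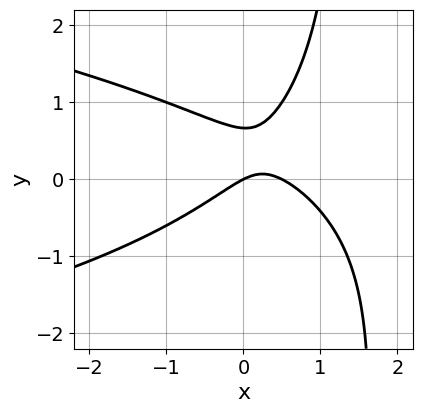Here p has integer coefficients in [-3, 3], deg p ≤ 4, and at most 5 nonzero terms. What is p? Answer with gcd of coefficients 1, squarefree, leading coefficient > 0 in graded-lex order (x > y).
2*x*y^2 + 2*x^2 - 3*y^2 - x + 2*y

First, deg p = 3.
Next, against the integer gridlines: it crosses the x-axis at the gridline x = 0; it meets the y-axis at y = 0 (among the integer gridlines).
Finally, these observations pin down the coefficients.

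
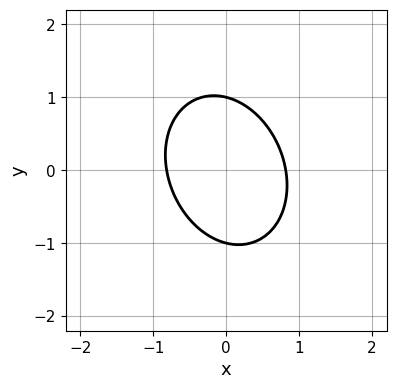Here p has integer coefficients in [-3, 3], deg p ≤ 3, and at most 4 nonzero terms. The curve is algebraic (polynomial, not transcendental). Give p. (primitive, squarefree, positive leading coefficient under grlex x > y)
3*x^2 + x*y + 2*y^2 - 2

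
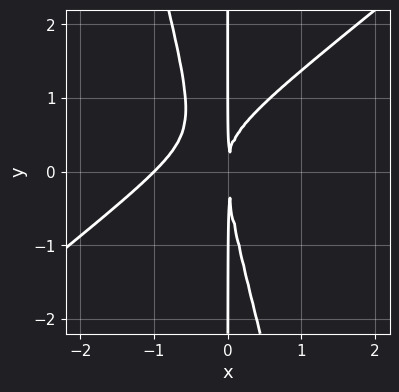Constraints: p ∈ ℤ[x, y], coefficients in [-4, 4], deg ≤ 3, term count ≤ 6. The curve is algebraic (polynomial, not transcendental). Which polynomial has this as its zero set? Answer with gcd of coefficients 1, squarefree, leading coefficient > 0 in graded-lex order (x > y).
First, deg p = 3. The shape is more complex than any degree-2 curve.
Then, observable constraints: the visible y-axis segment lies entirely on the curve; it crosses the x-axis at the gridline x = -1.
Finally, putting this together gives p.

3*x^3 - 3*x^2*y - x*y^2 + 3*x^2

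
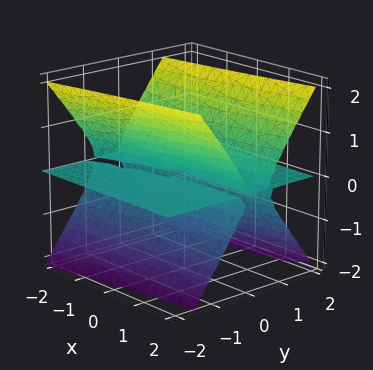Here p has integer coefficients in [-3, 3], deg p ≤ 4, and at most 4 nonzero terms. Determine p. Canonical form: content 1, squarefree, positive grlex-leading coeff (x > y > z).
(a) There are 3 components.
(b) deg p = 3.
(c) Against the integer gridlines: the visible x-axis segment lies entirely on the surface; it crosses the z-axis at the gridline z = 0.
(d) Solving for integer coefficients yields p as stated.

x*y*z - 3*y^2*z + 2*z^3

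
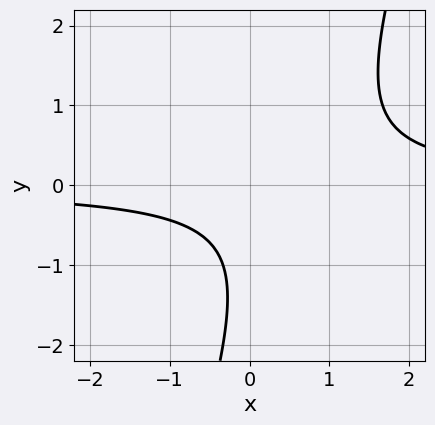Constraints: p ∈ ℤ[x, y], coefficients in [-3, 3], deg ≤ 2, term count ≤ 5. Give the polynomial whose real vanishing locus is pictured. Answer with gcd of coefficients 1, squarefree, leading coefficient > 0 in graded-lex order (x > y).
(a) The degree is 2 — a generic line meets the curve in up to 2 points.
(b) From the visible intercepts: no x-intercept at any integer in the box; the curve avoids every integer y-axis point in the box.
(c) Putting this together gives p.

3*x*y - y^2 - 2*y - 2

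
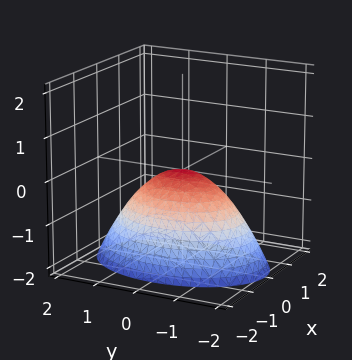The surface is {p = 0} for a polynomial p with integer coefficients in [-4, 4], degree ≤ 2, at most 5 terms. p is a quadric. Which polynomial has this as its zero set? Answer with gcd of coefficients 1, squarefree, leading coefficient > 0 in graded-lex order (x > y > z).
2*x^2 + y^2 + 2*z

First, the degree is 2 — a single bowl opening along one axis; a quadric.
Then, symmetries: the x ↦ −x reflection is a symmetry, so x appears only in even powers; the y ↦ −y reflection is a symmetry, so y appears only in even powers.
Next, observable constraints: it meets the x-axis at x = 0 (among the integer gridlines); it crosses the y-axis at the gridline y = 0.
Finally, fitting integer coefficients to these (and the overall shape) gives p.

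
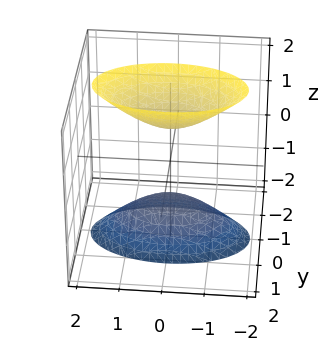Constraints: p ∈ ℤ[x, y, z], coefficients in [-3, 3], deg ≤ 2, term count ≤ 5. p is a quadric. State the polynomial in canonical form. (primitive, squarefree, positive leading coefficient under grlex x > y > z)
x^2 + 3*y^2 - z^2 + 1

(a) The picture has 2 separate pieces. They look like related sheets of one shape, so recover p as a whole.
(b) deg p = 2. Two separate bowl-shaped sheets opening away from each other; a quadric.
(c) Symmetries: the y ↦ −y reflection is a symmetry, so y appears only in even powers; it's symmetric under z → −z, forcing even powers of z; mirror symmetry x ↦ −x ⇒ only even powers of x.
(d) Reading off the gridlines: the surface avoids every integer y-axis point in the box; the surface avoids every integer x-axis point in the box; the z-axis gridline crossings are at z ∈ {-1, 1}.
(e) These observations pin down the coefficients.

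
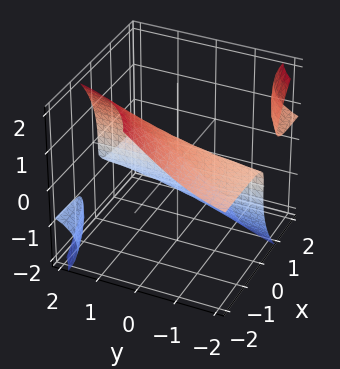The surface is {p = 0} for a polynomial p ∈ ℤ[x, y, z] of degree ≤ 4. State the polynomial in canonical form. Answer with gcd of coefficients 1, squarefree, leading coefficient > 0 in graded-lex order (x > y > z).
1. There are 3 components. Treating them together as one polynomial.
2. deg p = 3. The shape is more complex than any degree-2 surface.
3. Observable constraints: it meets the x-axis at x = 0 (among the integer gridlines); every point of the y-axis in the box is on the surface.
4. Matching integer coefficients to the picture gives p.

2*x*y*z + z^3 + 3*x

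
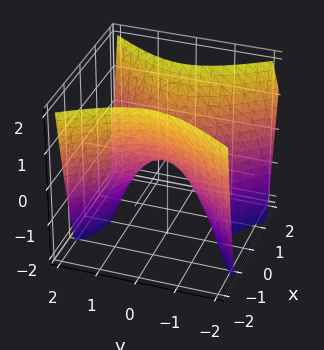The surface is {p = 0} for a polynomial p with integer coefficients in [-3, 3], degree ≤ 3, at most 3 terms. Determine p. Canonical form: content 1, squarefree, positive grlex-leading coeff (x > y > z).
Degree: a saddle surface; a quadric, so deg p = 2.
Symmetries: the y ↦ −y reflection is a symmetry, so y appears only in even powers; it's symmetric under x → −x, forcing even powers of x.
Against the integer gridlines: one y-axis crossing is at y = 0; it meets the z-axis at z = 0 (among the integer gridlines); it meets the x-axis at x = 0 (among the integer gridlines).
The integer polynomial consistent with all of this is the stated p.

3*x^2 - 2*y^2 - 2*z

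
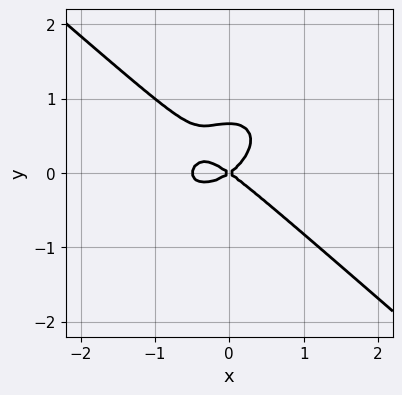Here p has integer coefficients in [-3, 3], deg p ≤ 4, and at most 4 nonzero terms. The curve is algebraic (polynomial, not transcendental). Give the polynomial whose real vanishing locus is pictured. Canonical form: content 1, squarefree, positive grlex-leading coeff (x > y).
2*x^3 + 3*y^3 + x^2 - 2*y^2

deg p = 3.
Observable constraints: one y-axis crossing is at y = 0; one x-axis crossing is at x = 0.
Solving for integer coefficients yields p as stated.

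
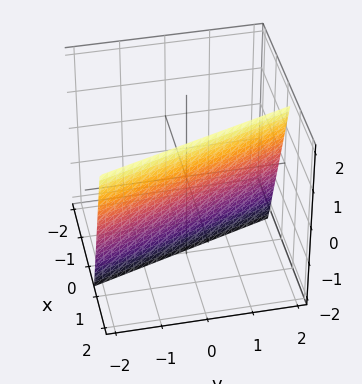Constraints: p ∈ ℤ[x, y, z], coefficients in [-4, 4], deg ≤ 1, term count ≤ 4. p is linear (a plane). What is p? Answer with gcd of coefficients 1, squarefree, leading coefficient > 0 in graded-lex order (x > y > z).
3*x + y - z - 2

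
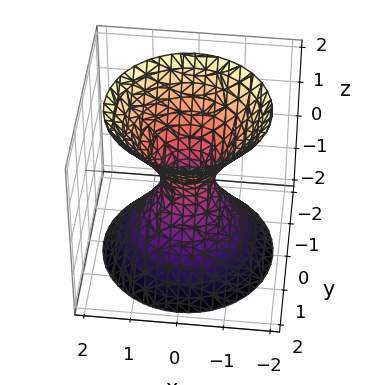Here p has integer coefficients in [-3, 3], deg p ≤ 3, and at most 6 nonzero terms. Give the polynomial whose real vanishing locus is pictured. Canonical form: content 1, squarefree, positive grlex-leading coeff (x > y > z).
The degree is 2 — one connected sheet with a waist; a quadric.
Symmetries: rotational symmetry about the z-axis ⇒ p depends on x, y only through x² + y²; mirror symmetry z ↦ −z ⇒ only even powers of z.
From the visible intercepts: a circular section at z = 2 has radius between 1 and 2; no z-intercept at any integer in the box.
Assembling these constraints gives the stated polynomial.

3*x^2 + 3*y^2 - 2*z^2 - 1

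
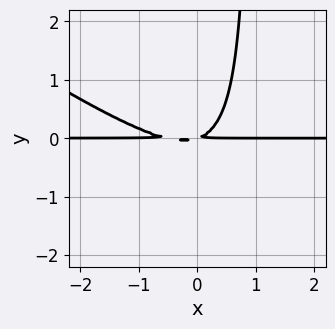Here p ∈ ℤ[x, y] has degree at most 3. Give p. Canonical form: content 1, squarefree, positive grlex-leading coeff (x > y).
Degree: the shape is more complex than any degree-2 curve, so deg p = 3.
Against the integer gridlines: the visible x-axis segment lies entirely on the curve.
Fitting integer coefficients to these (and the overall shape) gives p.

2*x^2*y + 3*x*y^2 + x*y - 3*y^2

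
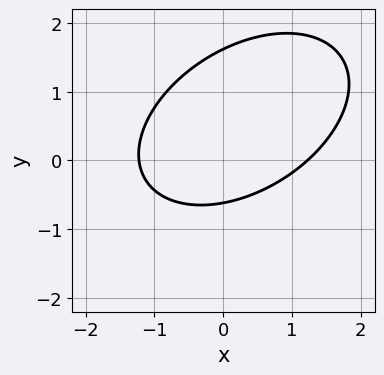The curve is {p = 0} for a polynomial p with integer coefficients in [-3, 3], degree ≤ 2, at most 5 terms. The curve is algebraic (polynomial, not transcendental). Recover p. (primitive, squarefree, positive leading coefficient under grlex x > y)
2*x^2 - 2*x*y + 3*y^2 - 3*y - 3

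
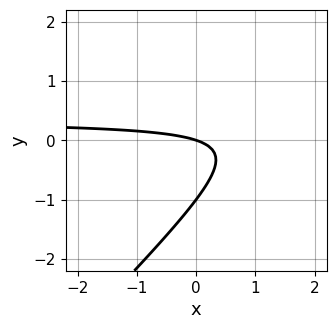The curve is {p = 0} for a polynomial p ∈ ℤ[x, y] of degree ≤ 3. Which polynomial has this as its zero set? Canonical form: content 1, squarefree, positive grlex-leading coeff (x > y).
3*x*y - 3*y^2 - x - 3*y

(a) deg p = 2.
(b) From the visible intercepts: among the integer gridlines, it crosses the y-axis at y ∈ {-1, 0}; one x-axis crossing is at x = 0.
(c) Together with the visible shape, these determine p as stated.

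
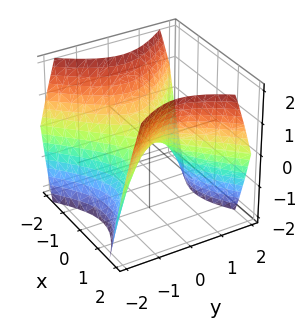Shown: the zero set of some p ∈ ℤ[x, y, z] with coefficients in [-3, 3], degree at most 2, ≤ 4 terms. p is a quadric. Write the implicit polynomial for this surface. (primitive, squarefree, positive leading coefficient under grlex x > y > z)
x^2 - y^2 - z

First, degree: a hyperbolic paraboloid; a quadric, so deg p = 2.
Then, symmetries: mirror symmetry y ↦ −y ⇒ only even powers of y; it's symmetric under x → −x, forcing even powers of x.
Next, from the axis intercepts and sections: one x-axis crossing is at x = 0; it crosses the z-axis at the gridline z = 0; one y-axis crossing is at y = 0.
Finally, together with the visible shape, these determine p as stated.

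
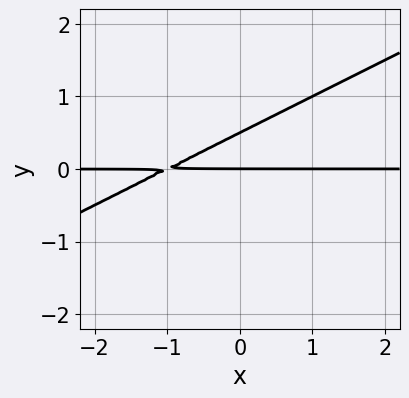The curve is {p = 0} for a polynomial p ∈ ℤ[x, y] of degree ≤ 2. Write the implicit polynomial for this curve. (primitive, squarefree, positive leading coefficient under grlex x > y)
x*y - 2*y^2 + y

First, deg p = 2. A generic line meets the curve in up to 2 points.
Then, from the visible intercepts: every point of the x-axis in the box is on the curve; one y-axis crossing is at y = 0.
Finally, assembling these constraints gives the stated polynomial.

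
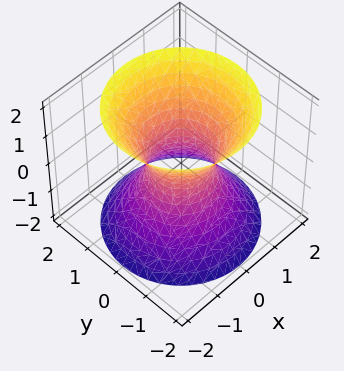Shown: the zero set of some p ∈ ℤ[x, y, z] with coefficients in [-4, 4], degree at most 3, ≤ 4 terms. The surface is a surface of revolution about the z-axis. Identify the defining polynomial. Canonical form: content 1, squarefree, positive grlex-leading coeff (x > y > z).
3*x^2 + 3*y^2 - 2*z^2 - 2

The degree is 2 — a generic line meets the surface in up to 2 points.
By symmetry, the surface is invariant under rotation about z: p = q(x² + y², z).
Checking where it meets the axes: no z-intercept at any integer in the box; a circular section at z = -1 has radius between 1 and 2.
Together with the visible shape, these determine p as stated.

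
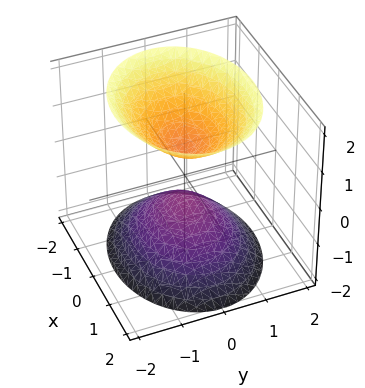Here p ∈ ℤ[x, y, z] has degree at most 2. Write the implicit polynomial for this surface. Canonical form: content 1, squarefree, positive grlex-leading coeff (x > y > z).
2*x^2 + 3*y^2 - 2*z^2 + 1

There are 2 components. Treating them together as one polynomial.
The degree is 2 — two separate bowl-shaped sheets opening away from each other; a quadric.
Symmetries: mirror symmetry y ↦ −y ⇒ only even powers of y; mirror symmetry x ↦ −x ⇒ only even powers of x; mirror symmetry z ↦ −z ⇒ only even powers of z.
From the visible intercepts: no y-intercept at any integer in the box; the surface avoids every integer x-axis point in the box.
Matching integer coefficients to the picture gives p.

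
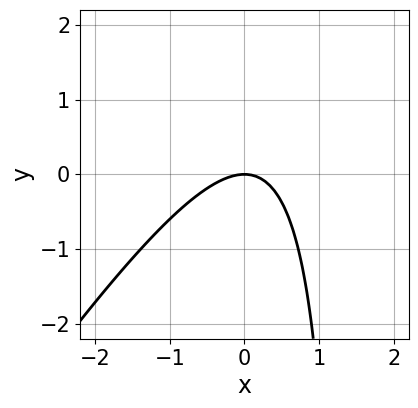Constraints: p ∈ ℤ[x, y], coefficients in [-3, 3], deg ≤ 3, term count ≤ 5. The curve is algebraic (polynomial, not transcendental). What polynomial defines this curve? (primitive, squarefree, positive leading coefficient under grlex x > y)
1. deg p = 2.
2. From the axis intercepts and sections: one y-axis crossing is at y = 0; one x-axis crossing is at x = 0.
3. Putting this together gives p.

3*x^2 - 2*x*y + 3*y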